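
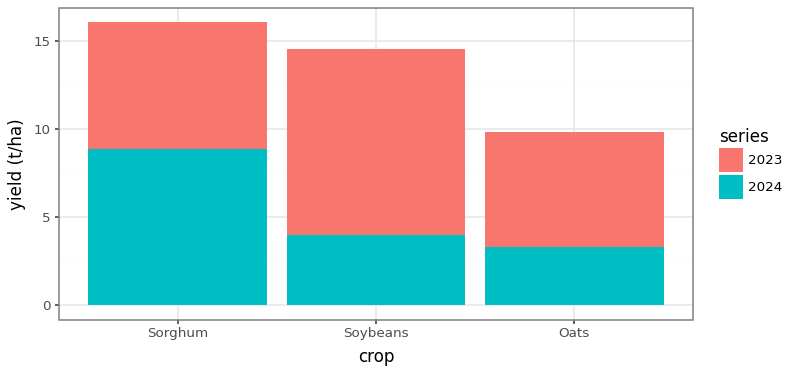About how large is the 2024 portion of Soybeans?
≈ 4

2024 top ≈ 4, bottom ≈ 0; segment ≈ 4.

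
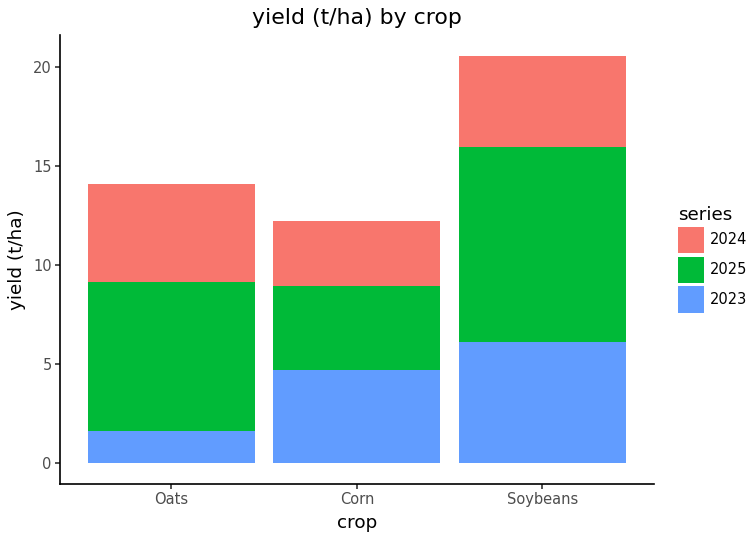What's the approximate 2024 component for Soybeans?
2024 top ≈ 20, bottom ≈ 16; segment ≈ 4.

≈ 4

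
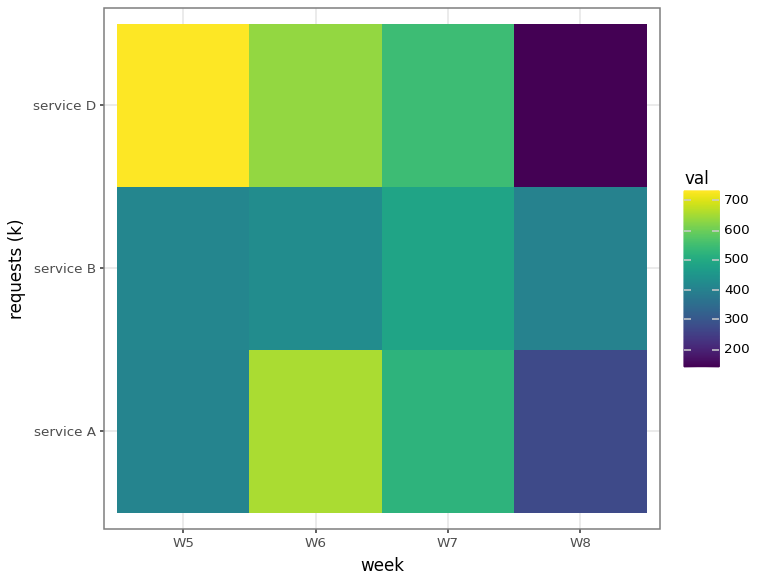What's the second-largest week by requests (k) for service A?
W7

Top 3 for service A: W6 ≈ 650, W7 ≈ 500, W5 ≈ 400.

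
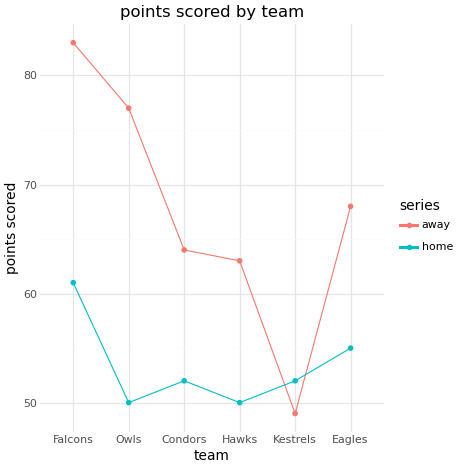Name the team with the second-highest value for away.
Top 3 for away: Falcons ≈ 85, Owls ≈ 75, Eagles ≈ 70.

Owls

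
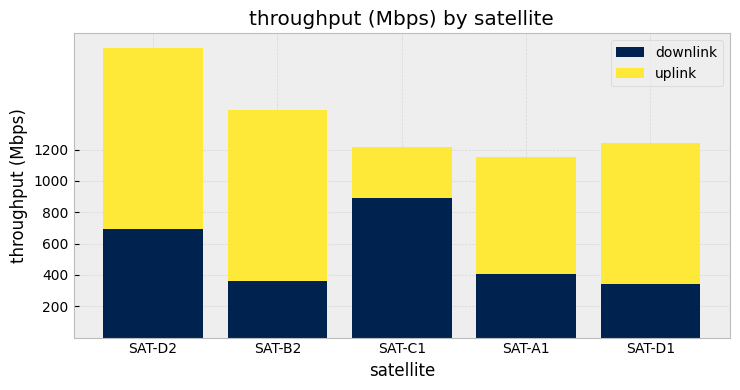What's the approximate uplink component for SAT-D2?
≈ 1200

uplink top ≈ 1800, bottom ≈ 600; segment ≈ 1200.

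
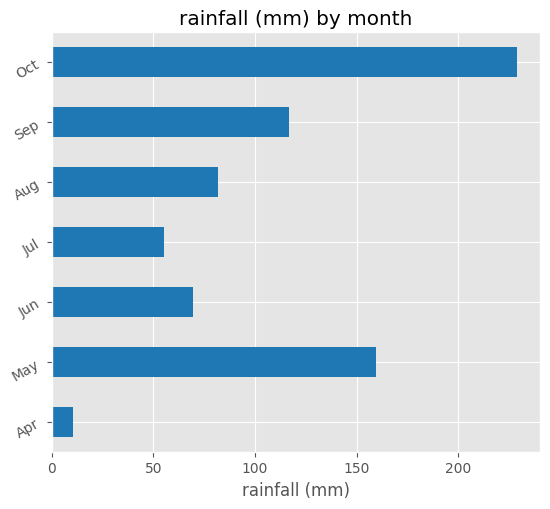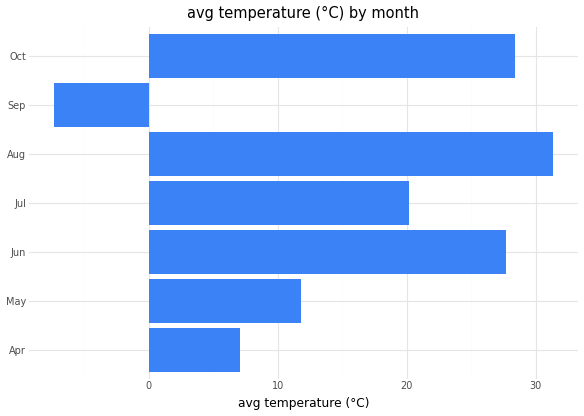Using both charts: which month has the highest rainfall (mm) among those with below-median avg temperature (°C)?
May

Chart 2 median avg temperature (°C) ≈ 20; below-median months: Apr, May, Sep. Among those, May has the highest rainfall (mm) (≈ 150).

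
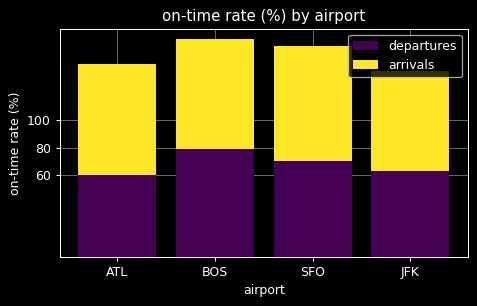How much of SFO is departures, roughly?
departures top ≈ 80, bottom ≈ 0; segment ≈ 80.

≈ 80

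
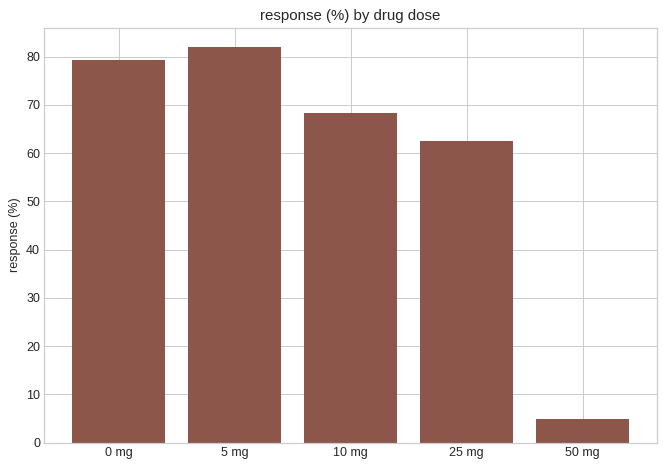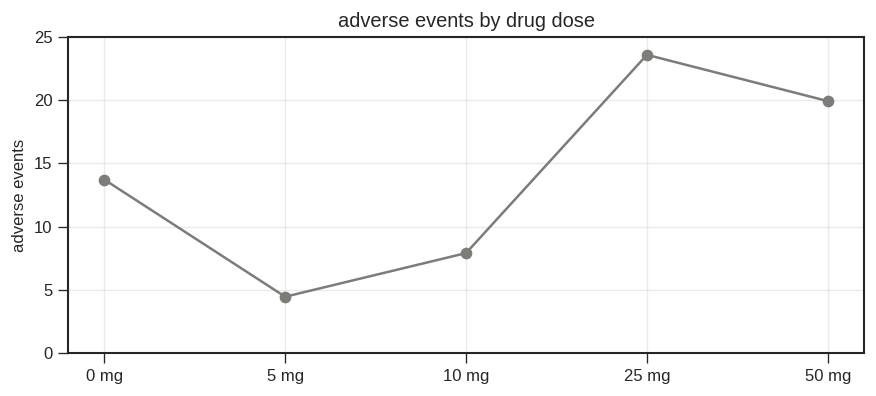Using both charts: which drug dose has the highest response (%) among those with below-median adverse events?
5 mg

Chart 2 median adverse events ≈ 15; below-median drug doses: 5 mg, 10 mg. Among those, 5 mg has the highest response (%) (≈ 80).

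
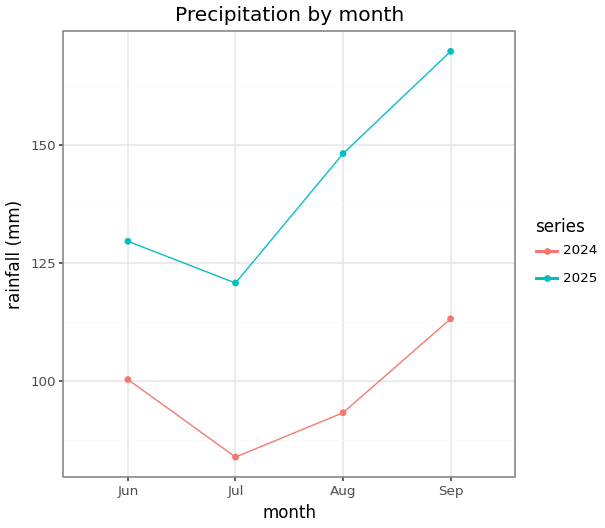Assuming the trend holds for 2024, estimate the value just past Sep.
≈ 125

Last three: 80, 90, 110 → slope ≈ 15/step → next ≈ 125.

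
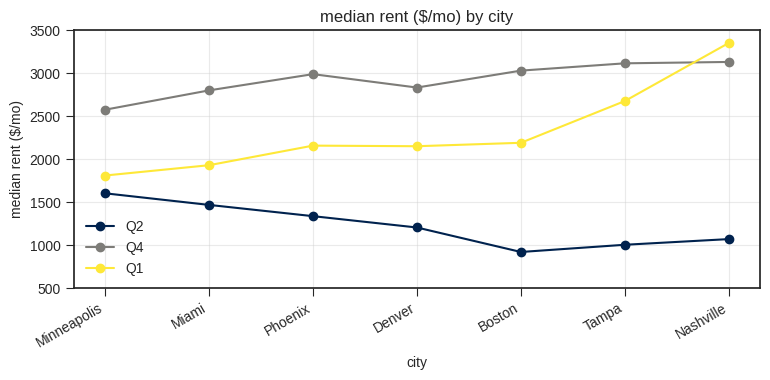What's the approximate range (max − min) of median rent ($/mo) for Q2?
Max Minneapolis ≈ 1500, min Boston ≈ 1000; range ≈ 500.

≈ 500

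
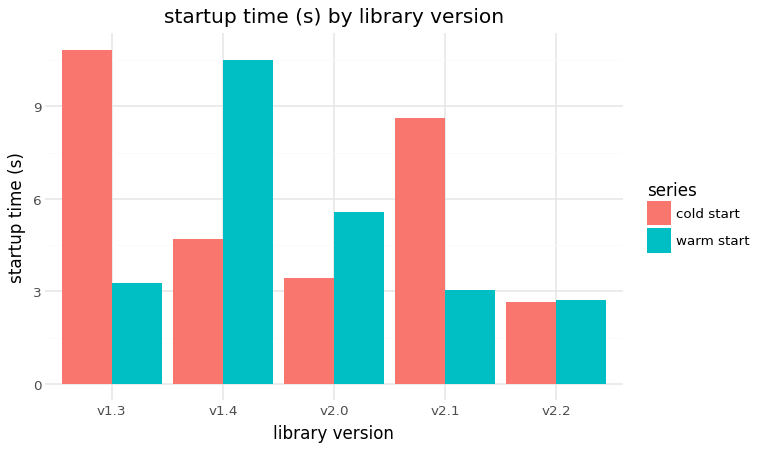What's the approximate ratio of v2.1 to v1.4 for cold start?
≈ 1.8×

v2.1 ≈ 9, v1.4 ≈ 5; 9/5 ≈ 1.8.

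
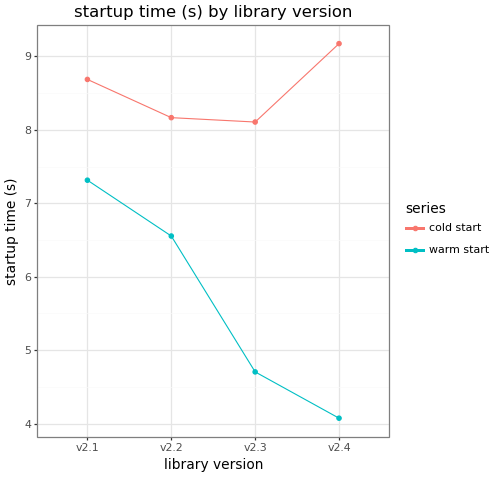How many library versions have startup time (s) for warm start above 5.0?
Above 5.0: v2.1, v2.2.

2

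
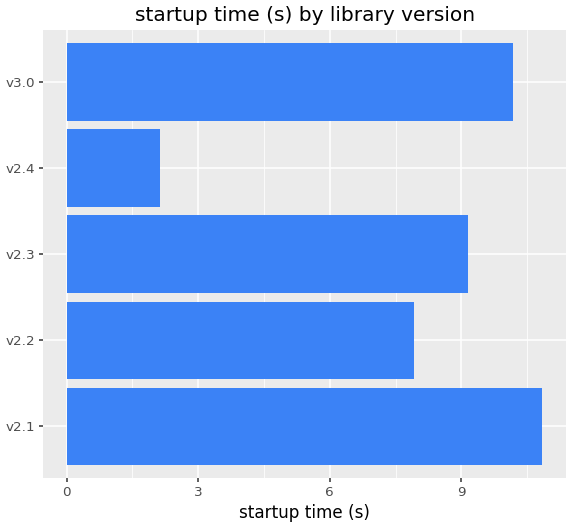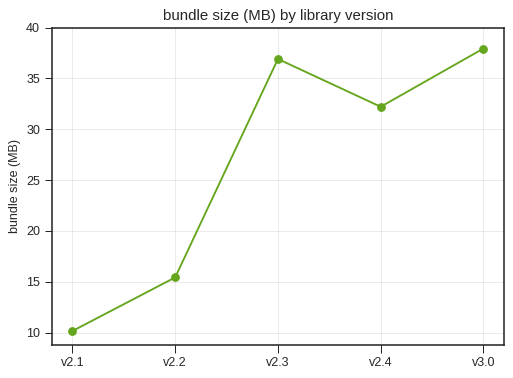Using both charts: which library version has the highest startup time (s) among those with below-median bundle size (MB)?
v2.1

Chart 2 median bundle size (MB) ≈ 30; below-median library versions: v2.1, v2.2. Among those, v2.1 has the highest startup time (s) (≈ 11).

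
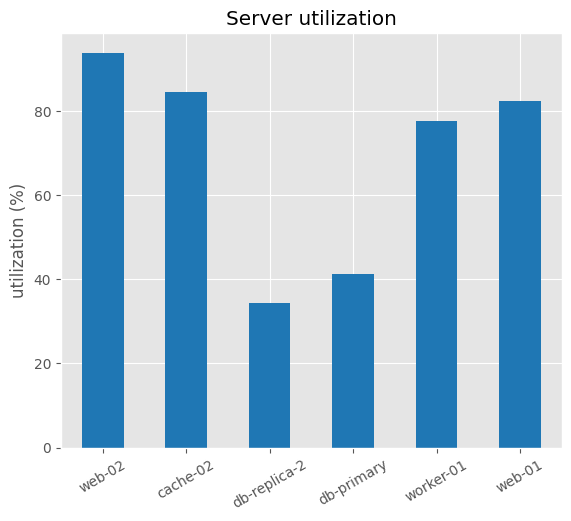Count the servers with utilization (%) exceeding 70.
Above 70: web-02, cache-02, worker-01, web-01.

4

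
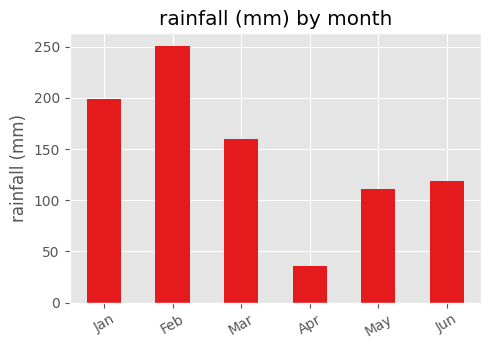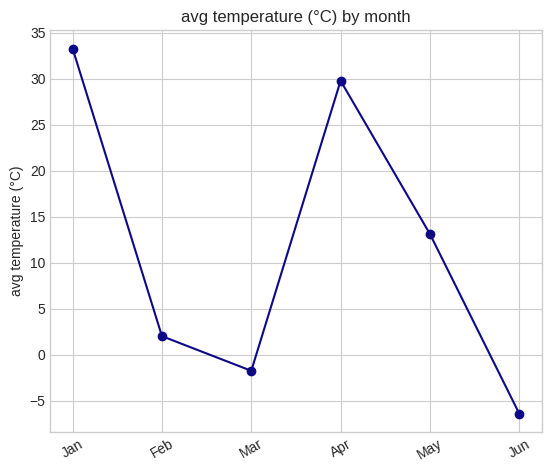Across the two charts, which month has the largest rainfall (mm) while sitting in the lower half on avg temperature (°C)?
Chart 2 median avg temperature (°C) ≈ 10; below-median months: Feb, Mar, Jun. Among those, Feb has the highest rainfall (mm) (≈ 250).

Feb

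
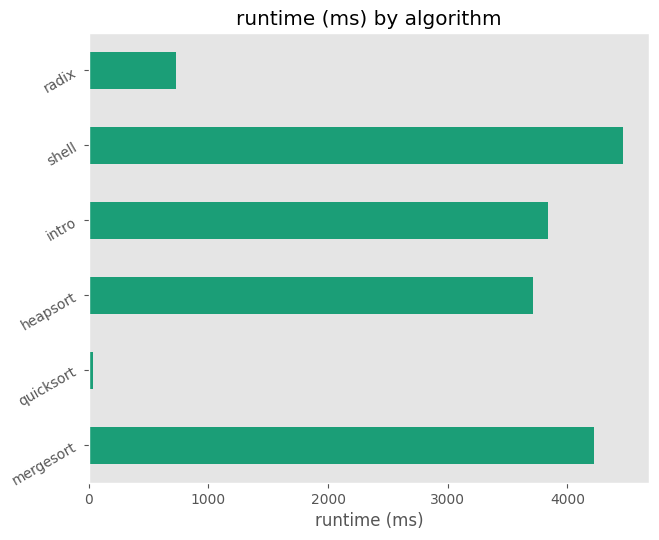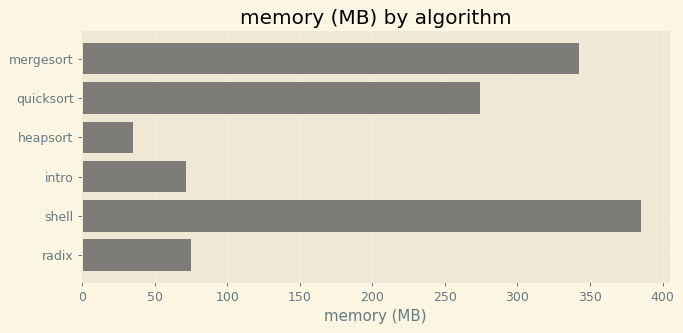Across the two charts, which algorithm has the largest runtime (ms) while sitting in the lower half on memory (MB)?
Chart 2 median memory (MB) ≈ 150; below-median algorithms: heapsort, intro, radix. Among those, intro has the highest runtime (ms) (≈ 4000).

intro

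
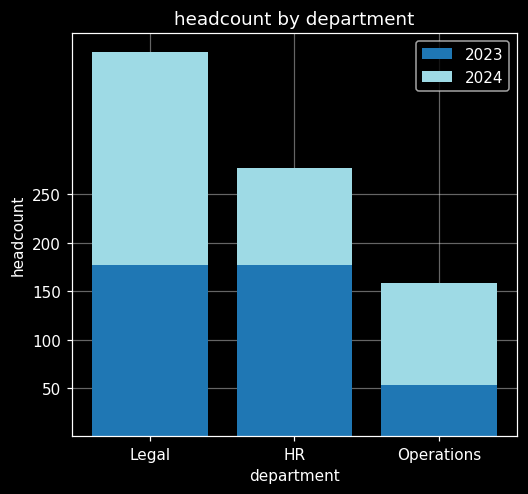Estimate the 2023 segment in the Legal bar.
2023 top ≈ 200, bottom ≈ 0; segment ≈ 200.

≈ 200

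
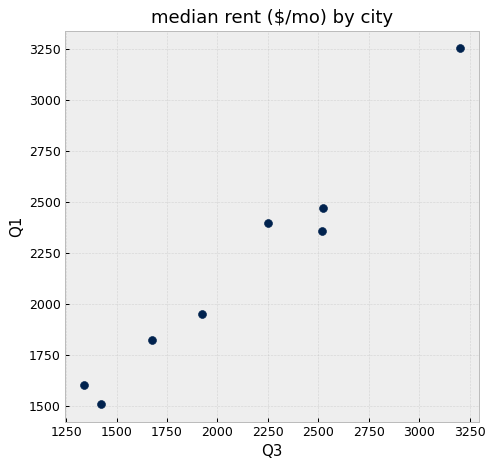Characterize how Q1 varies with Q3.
Points are positively correlated; strong (|r| ≈ 1.0).

positive, strong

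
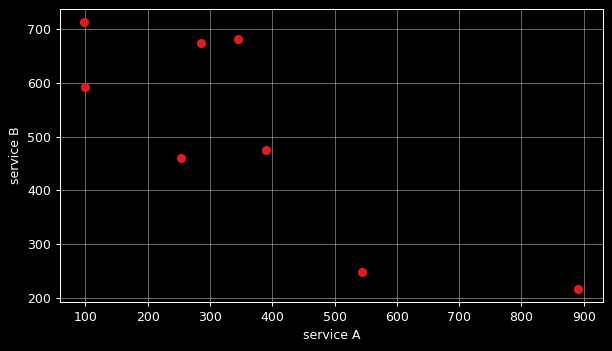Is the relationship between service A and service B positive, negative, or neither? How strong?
Points are negatively correlated; strong (|r| ≈ 0.8).

negative, strong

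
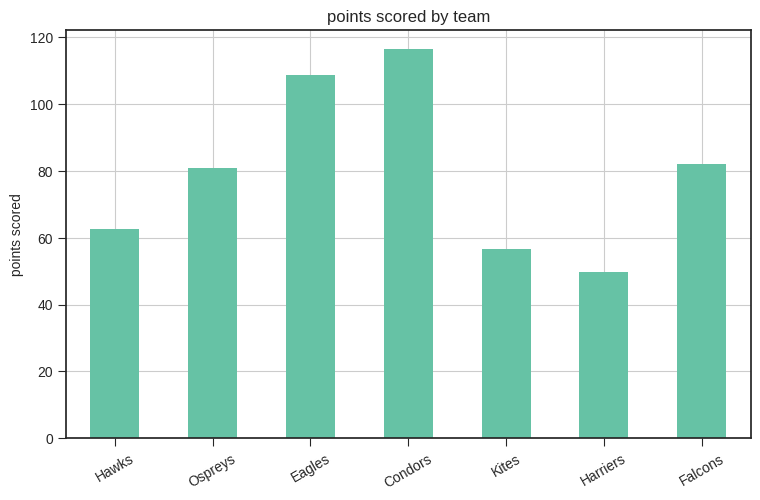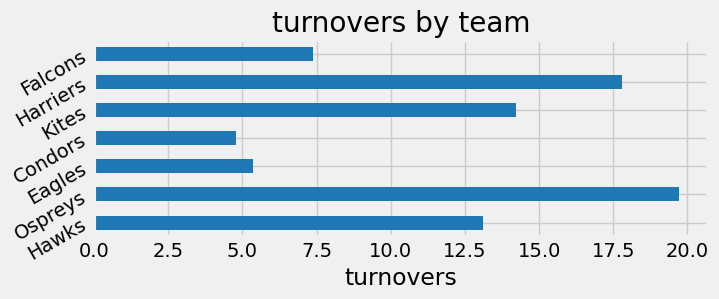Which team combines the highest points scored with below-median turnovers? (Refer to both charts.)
Chart 2 median turnovers ≈ 14; below-median teams: Eagles, Condors, Falcons. Among those, Condors has the highest points scored (≈ 120).

Condors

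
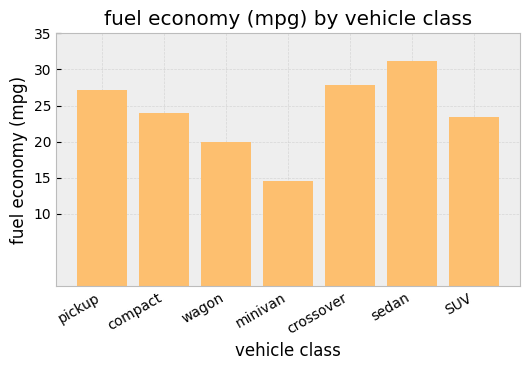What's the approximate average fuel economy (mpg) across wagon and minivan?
(20 + 15) / 2 ≈ 18.

≈ 18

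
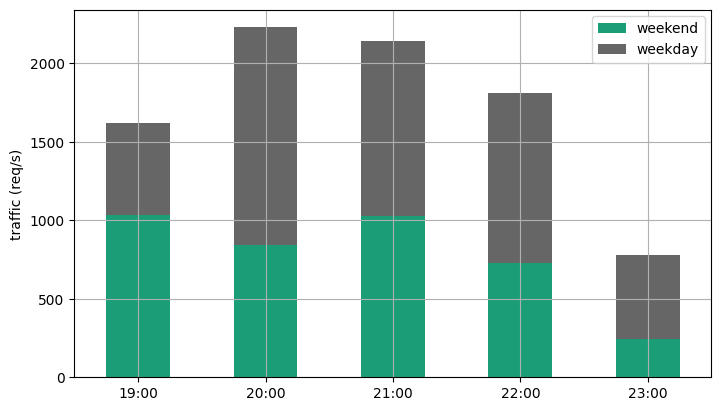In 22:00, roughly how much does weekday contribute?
≈ 1000

weekday top ≈ 1800, bottom ≈ 800; segment ≈ 1000.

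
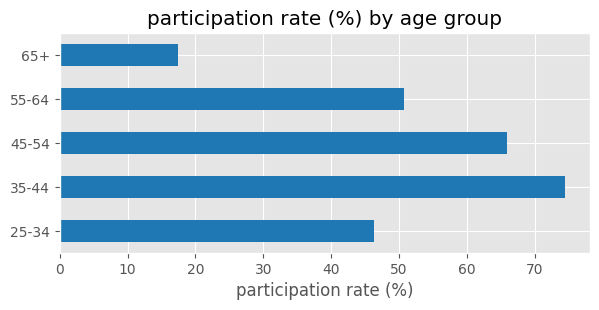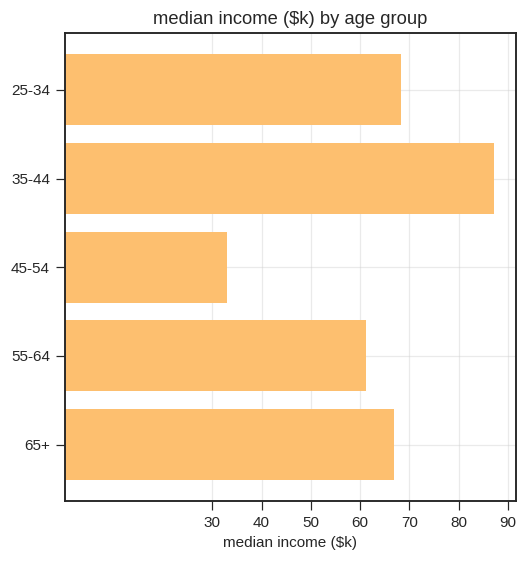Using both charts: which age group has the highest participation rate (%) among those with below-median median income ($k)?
45-54

Chart 2 median median income ($k) ≈ 70; below-median age groups: 45-54, 55-64. Among those, 45-54 has the highest participation rate (%) (≈ 70).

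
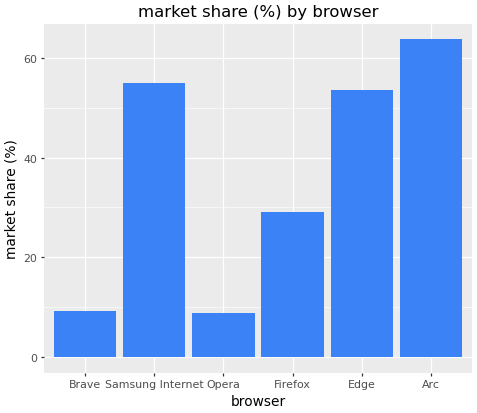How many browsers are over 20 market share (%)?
Above 20: Samsung Internet, Firefox, Edge, Arc.

4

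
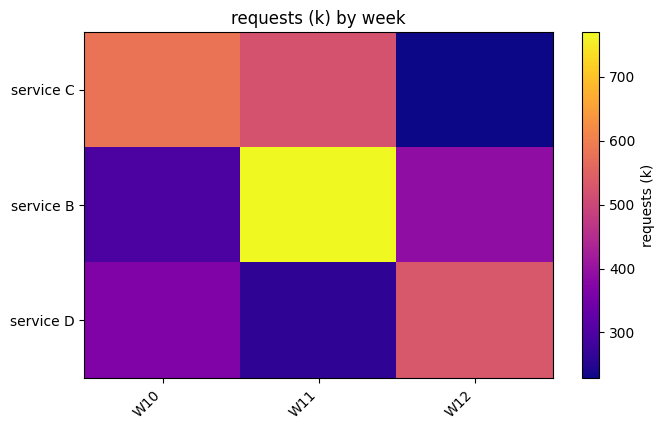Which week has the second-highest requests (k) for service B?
Top 3 for service B: W11 ≈ 750, W12 ≈ 400, W10 ≈ 300.

W12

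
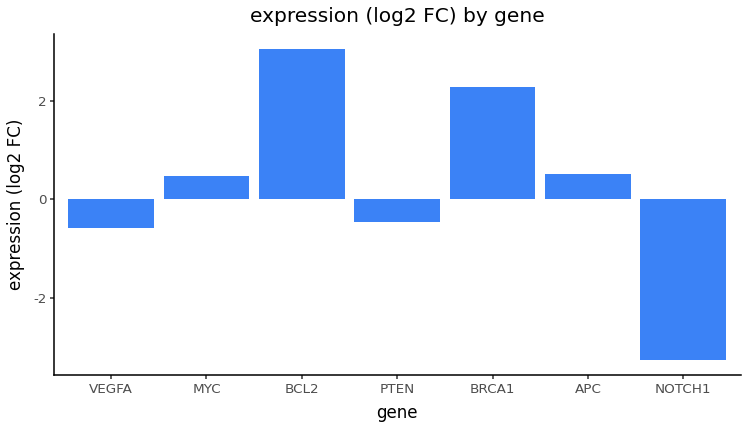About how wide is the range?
≈ 6

Max BCL2 ≈ 3, min NOTCH1 ≈ -3; range ≈ 6.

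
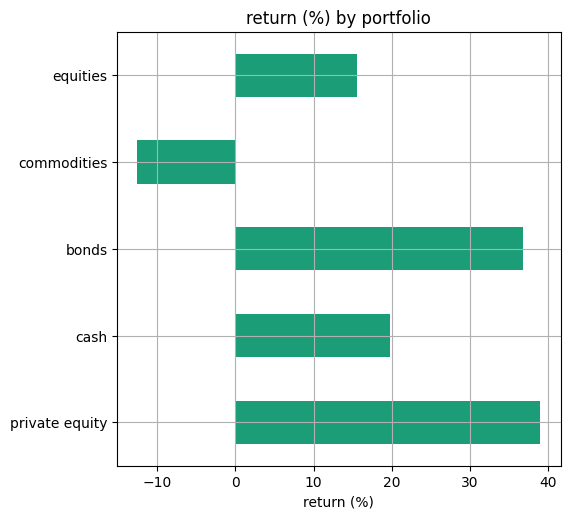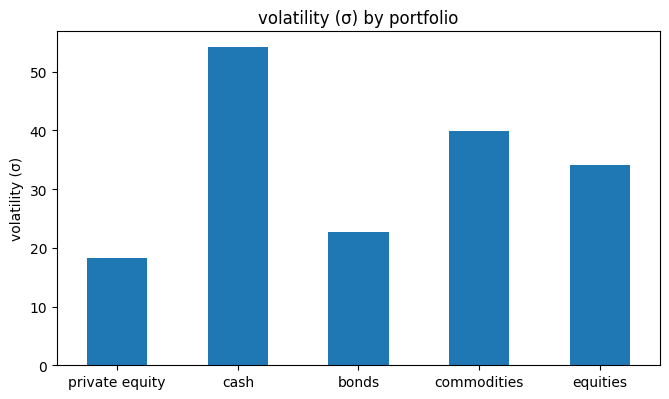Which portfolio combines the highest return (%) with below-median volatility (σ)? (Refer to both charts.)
Chart 2 median volatility (σ) ≈ 35; below-median portfolios: private equity, bonds. Among those, private equity has the highest return (%) (≈ 40).

private equity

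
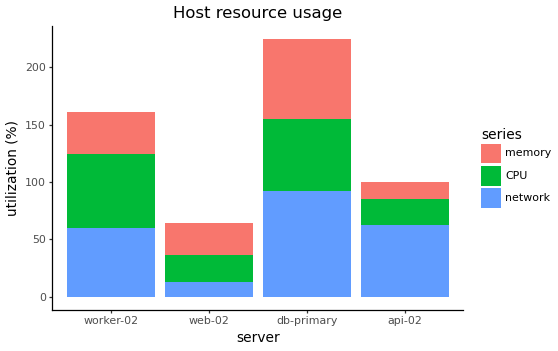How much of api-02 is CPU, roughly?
CPU top ≈ 80, bottom ≈ 60; segment ≈ 20.

≈ 20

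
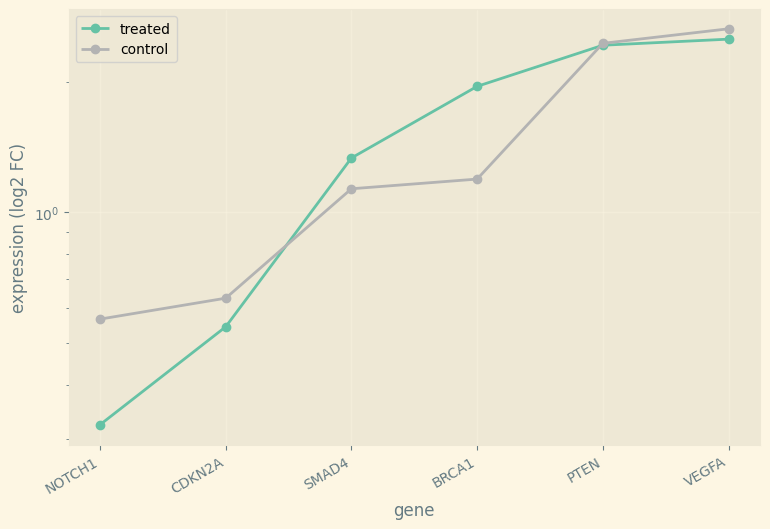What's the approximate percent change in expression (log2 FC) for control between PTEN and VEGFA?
PTEN ≈ 2.4, VEGFA ≈ 2.6; (2.6 − 2.4) / 2.4 ≈ +8.3%.

≈ +8.3%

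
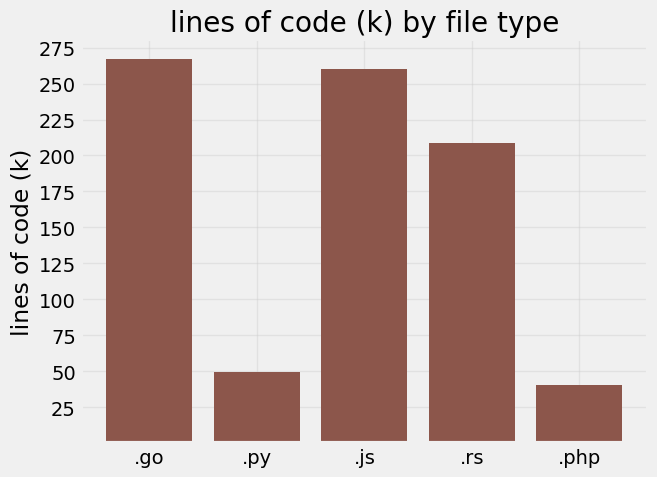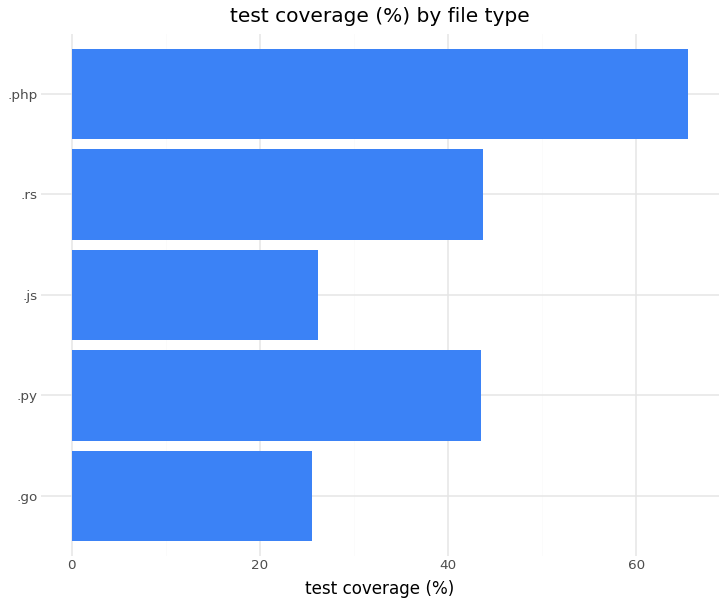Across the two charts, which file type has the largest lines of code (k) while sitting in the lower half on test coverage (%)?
Chart 2 median test coverage (%) ≈ 40; below-median file types: .go, .js. Among those, .go has the highest lines of code (k) (≈ 275).

.go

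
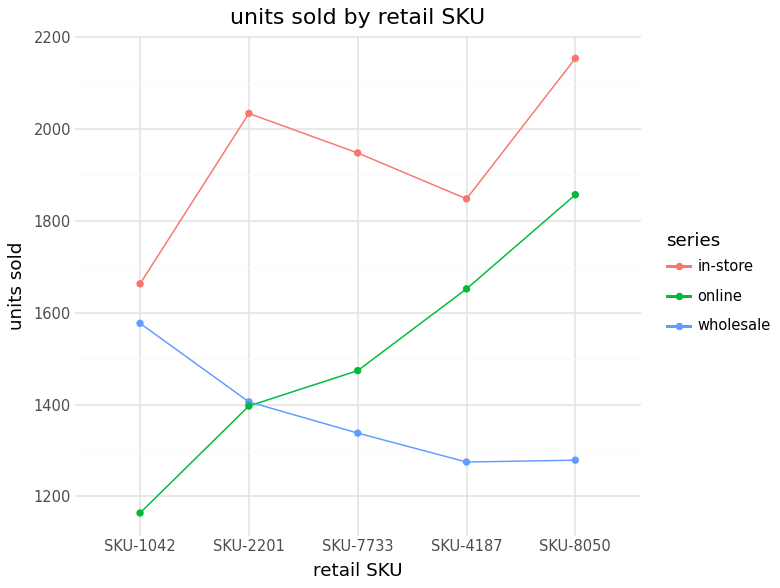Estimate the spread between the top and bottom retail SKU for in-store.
≈ 500

Max SKU-8050 ≈ 2200, min SKU-1042 ≈ 1700; range ≈ 500.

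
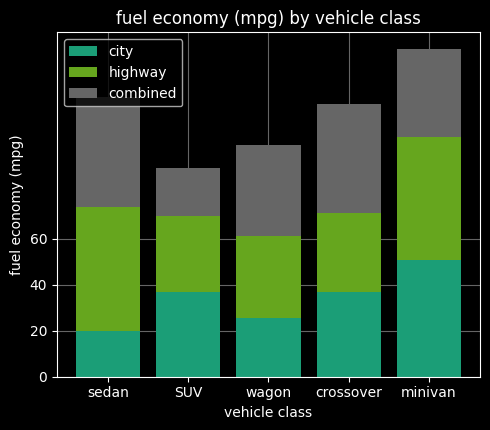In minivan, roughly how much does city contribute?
≈ 60

city top ≈ 60, bottom ≈ 0; segment ≈ 60.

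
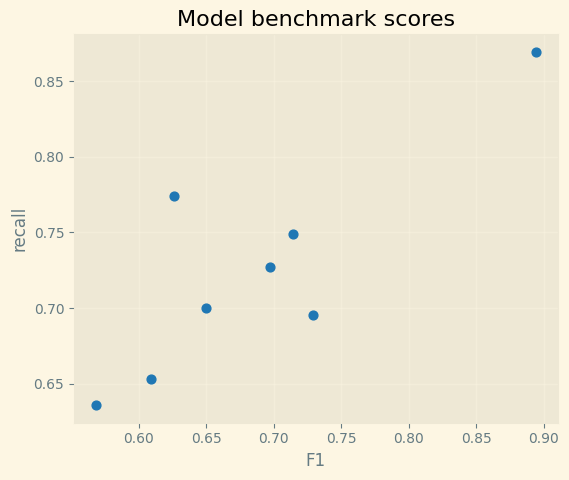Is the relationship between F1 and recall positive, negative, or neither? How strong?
Points are positively correlated; strong (|r| ≈ 0.8).

positive, strong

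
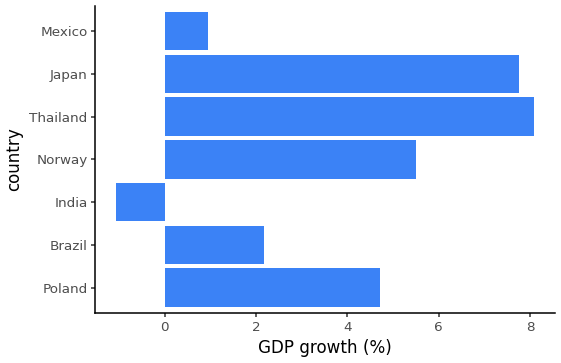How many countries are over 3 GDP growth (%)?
Above 3: Poland, Norway, Thailand, Japan.

4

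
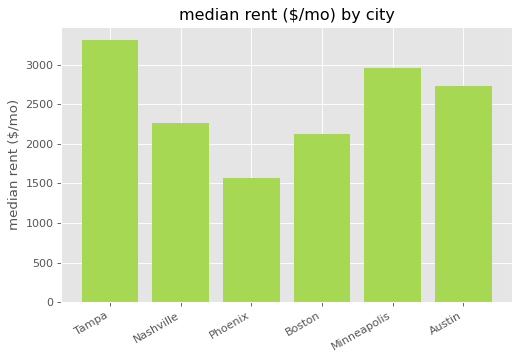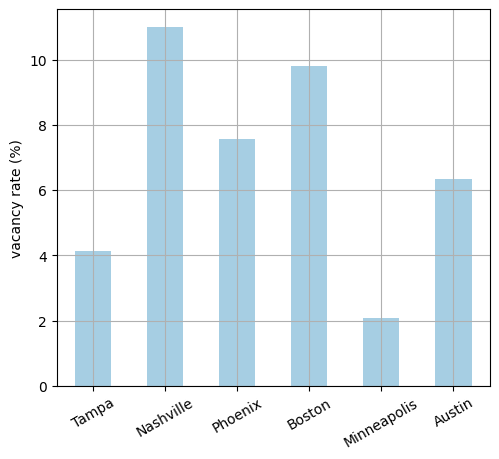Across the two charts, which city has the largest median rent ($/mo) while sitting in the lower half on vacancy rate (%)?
Chart 2 median vacancy rate (%) ≈ 6; below-median cities: Tampa, Minneapolis, Austin. Among those, Tampa has the highest median rent ($/mo) (≈ 3500).

Tampa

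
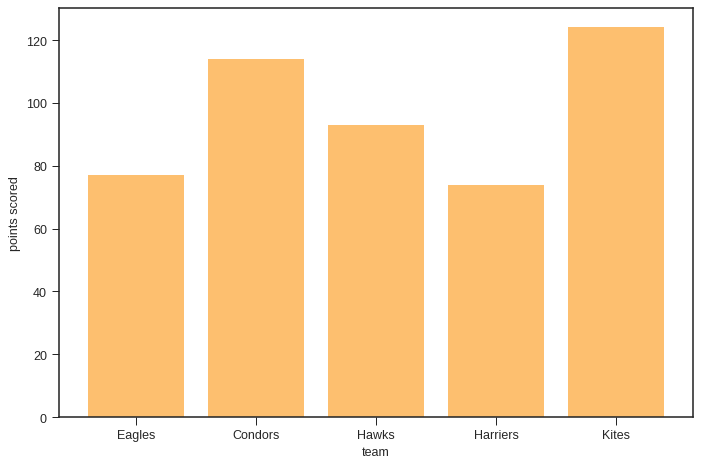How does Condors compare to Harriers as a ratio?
Condors ≈ 120, Harriers ≈ 80; 120/80 ≈ 1.5.

≈ 1.5×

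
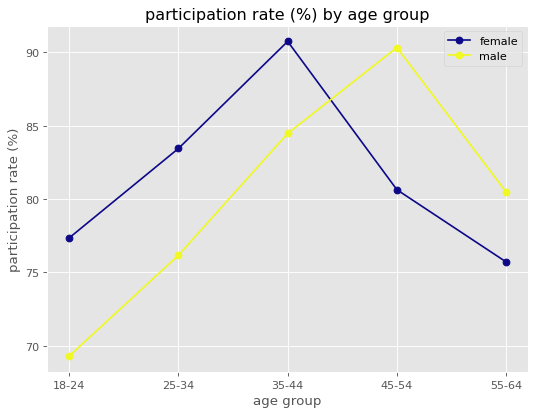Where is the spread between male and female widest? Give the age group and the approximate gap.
45-54, ≈ 10 %

45-54: male ≈ 90, female ≈ 80 → gap ≈ 10. Next-largest (18-24) is only ≈ 8.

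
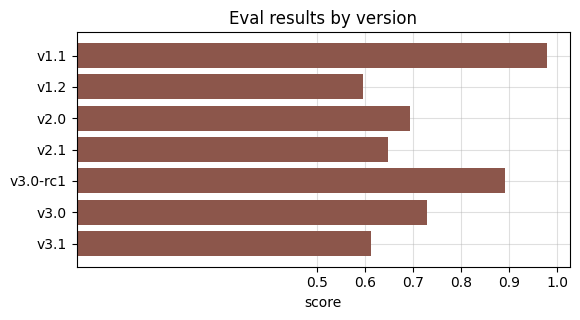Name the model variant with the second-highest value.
v3.0-rc1

Top 3: v1.1 ≈ 1.0, v3.0-rc1 ≈ 0.9, v3.0 ≈ 0.7.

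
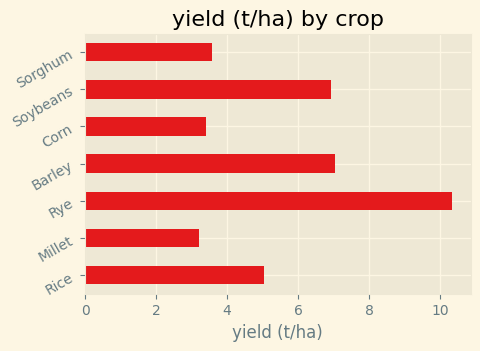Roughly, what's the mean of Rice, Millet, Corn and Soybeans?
(5 + 3 + 3 + 7) / 4 ≈ 4.

≈ 4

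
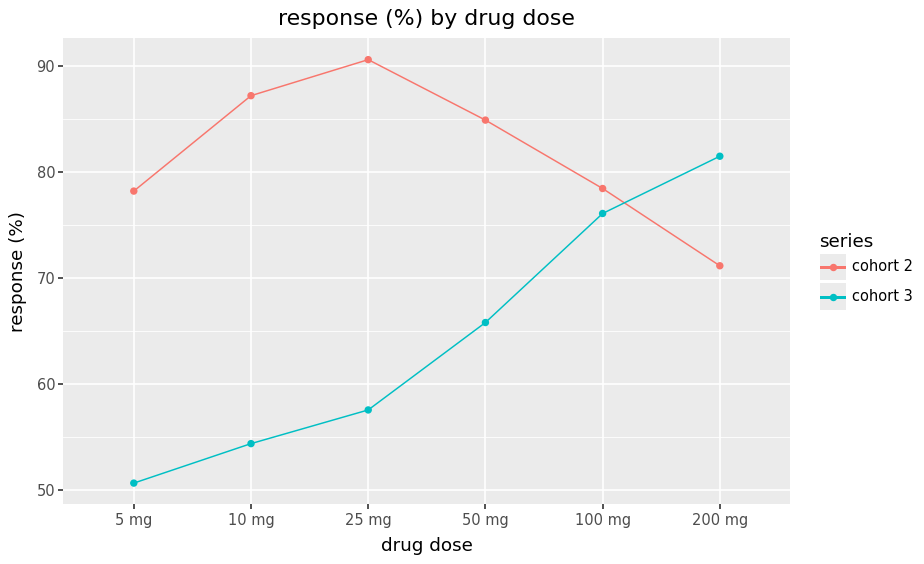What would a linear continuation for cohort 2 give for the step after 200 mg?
≈ 62.5

Last three: 85, 80, 70 → slope ≈ -7.5/step → next ≈ 62.5.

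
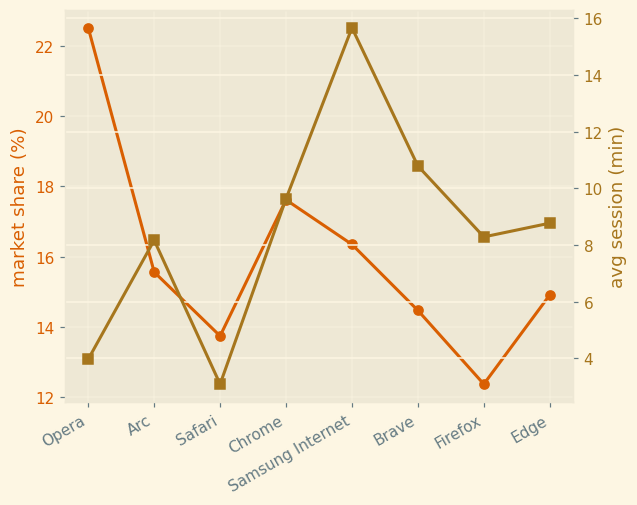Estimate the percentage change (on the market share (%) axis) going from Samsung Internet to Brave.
≈ -12.5%

Samsung Internet ≈ 16, Brave ≈ 14; (14 − 16) / 16 ≈ -12.5%.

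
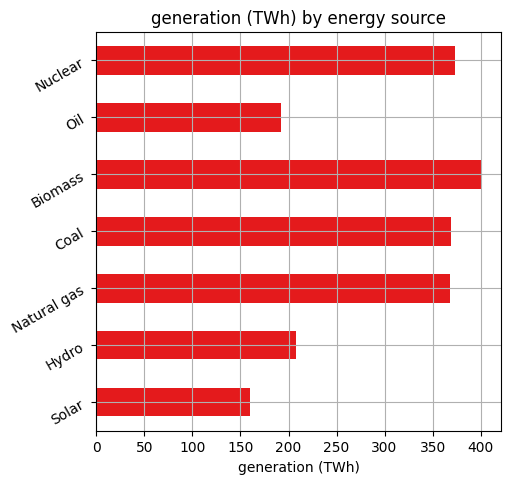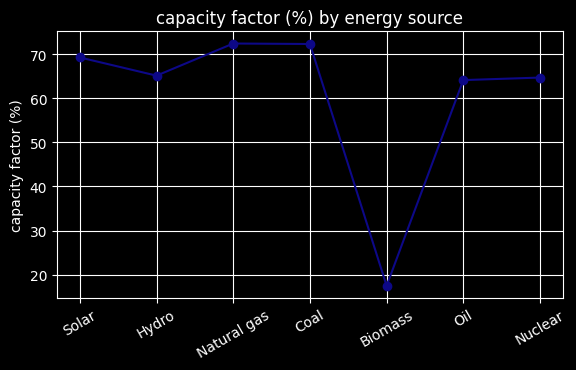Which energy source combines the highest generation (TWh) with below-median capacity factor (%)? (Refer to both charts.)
Chart 2 median capacity factor (%) ≈ 70; below-median energy sources: Biomass, Oil, Nuclear. Among those, Biomass has the highest generation (TWh) (≈ 400).

Biomass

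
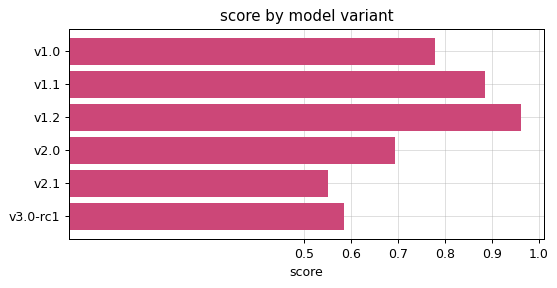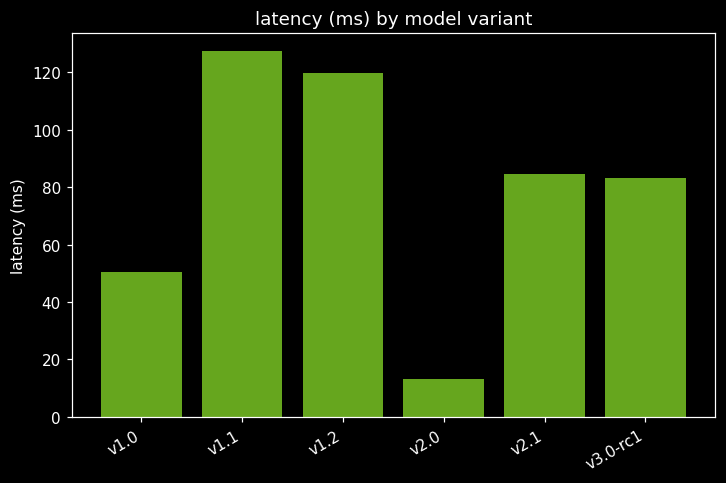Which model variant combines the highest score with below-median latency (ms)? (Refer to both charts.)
v1.0

Chart 2 median latency (ms) ≈ 80; below-median model variants: v1.0, v2.0, v3.0-rc1. Among those, v1.0 has the highest score (≈ 0.8).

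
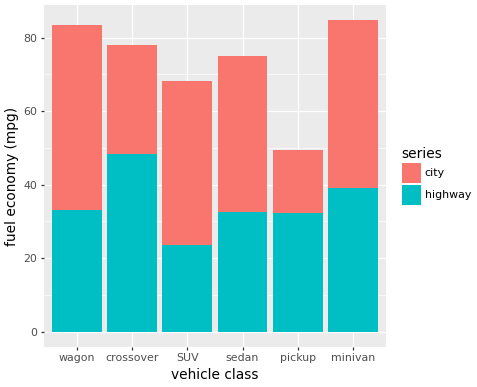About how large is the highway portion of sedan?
highway top ≈ 30, bottom ≈ 0; segment ≈ 30.

≈ 30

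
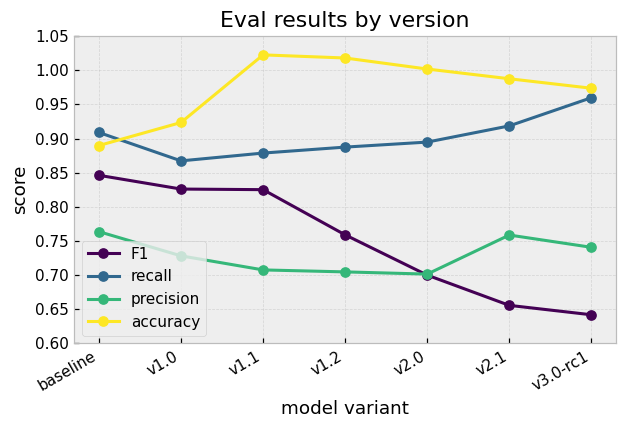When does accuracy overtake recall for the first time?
baseline: accuracy ≈ 0.90 vs recall ≈ 0.90 (not yet); v1.0: accuracy ≈ 0.90 vs recall ≈ 0.85 (first crossover).

v1.0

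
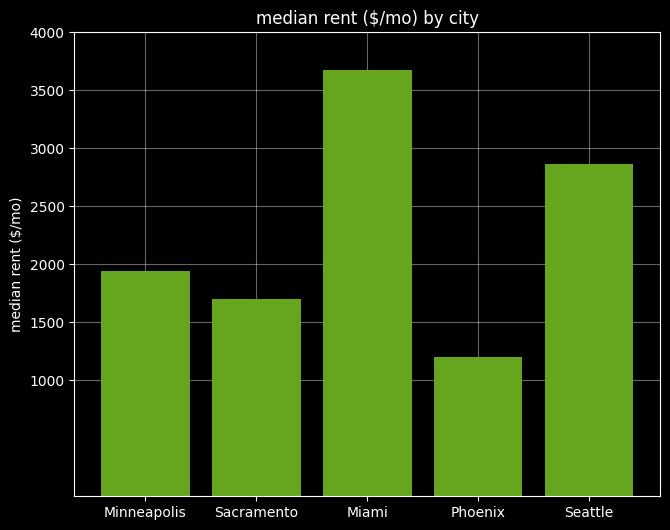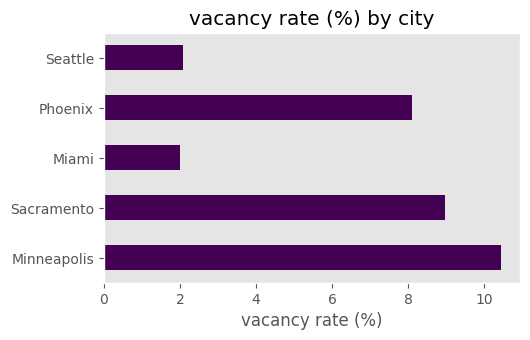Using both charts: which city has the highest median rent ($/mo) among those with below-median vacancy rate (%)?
Miami

Chart 2 median vacancy rate (%) ≈ 8; below-median cities: Miami, Seattle. Among those, Miami has the highest median rent ($/mo) (≈ 3500).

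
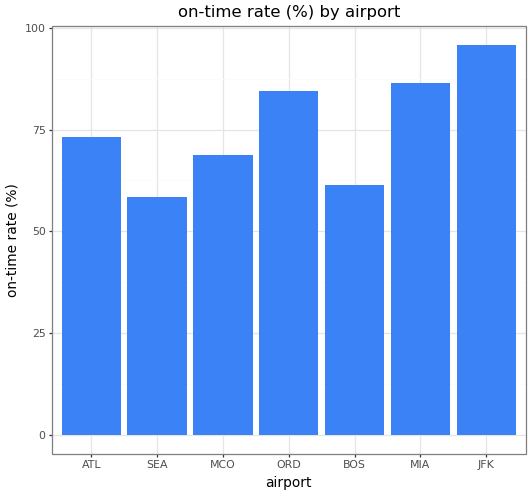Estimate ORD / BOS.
ORD ≈ 80, BOS ≈ 60; 80/60 ≈ 1.33.

≈ 1.33×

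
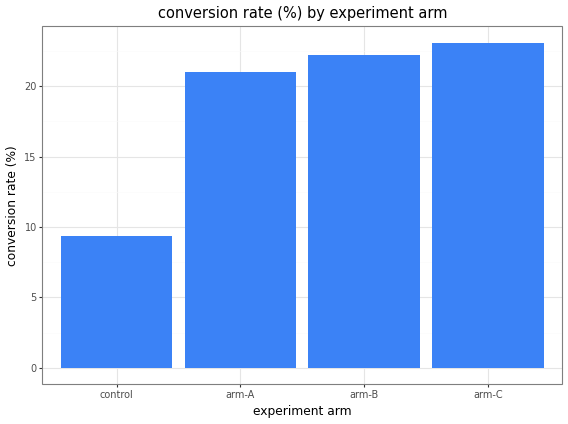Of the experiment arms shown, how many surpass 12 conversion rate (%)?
Above 12: arm-A, arm-B, arm-C.

3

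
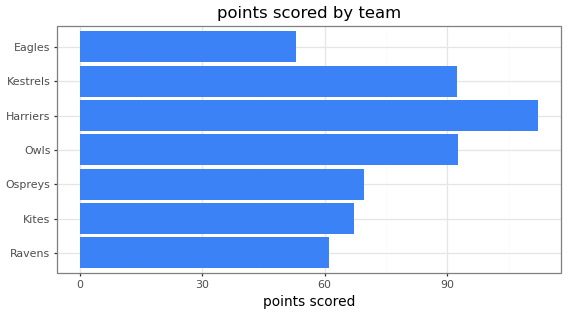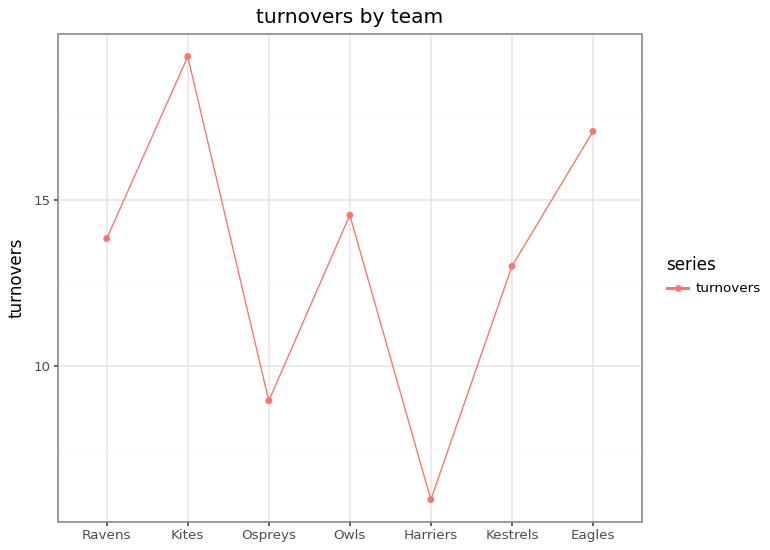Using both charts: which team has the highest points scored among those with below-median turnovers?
Harriers

Chart 2 median turnovers ≈ 14; below-median teams: Ospreys, Harriers, Kestrels. Among those, Harriers has the highest points scored (≈ 120).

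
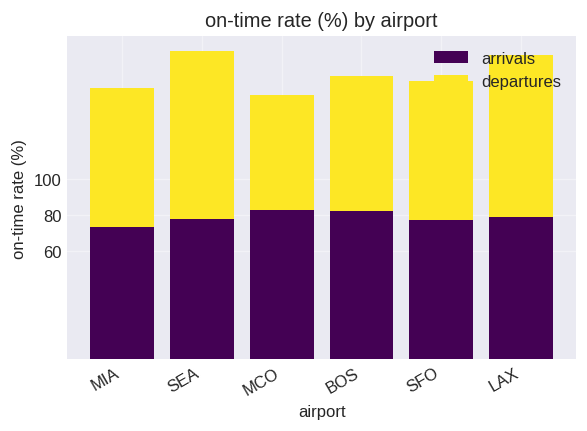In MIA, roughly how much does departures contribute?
departures top ≈ 160, bottom ≈ 80; segment ≈ 80.

≈ 80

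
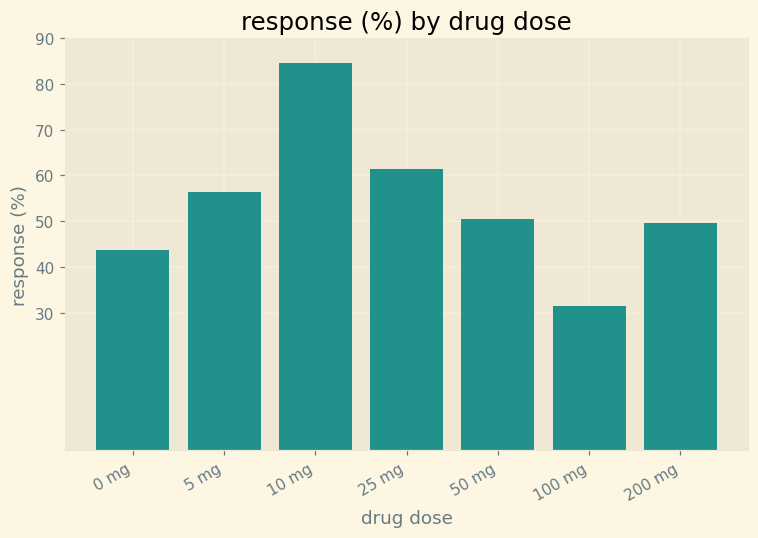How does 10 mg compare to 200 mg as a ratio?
≈ 1.6×

10 mg ≈ 80, 200 mg ≈ 50; 80/50 ≈ 1.6.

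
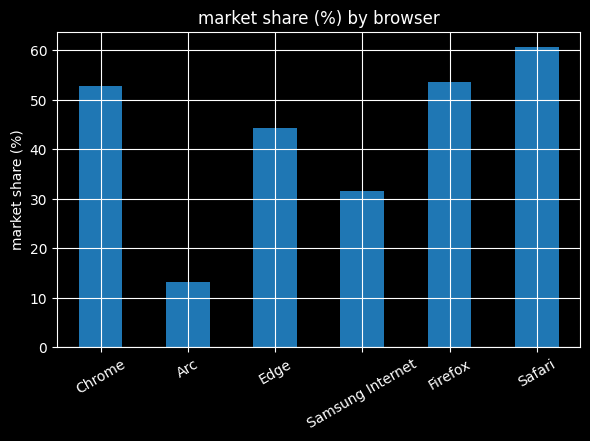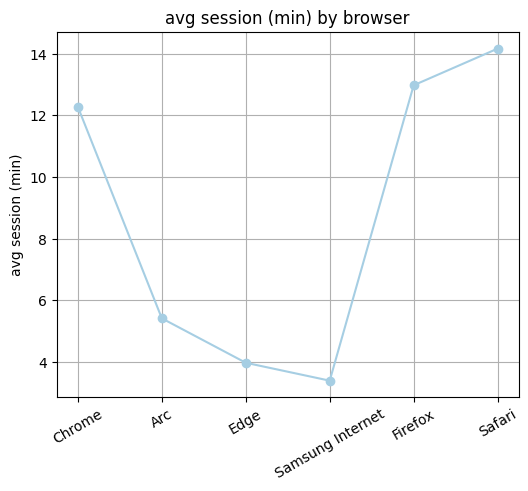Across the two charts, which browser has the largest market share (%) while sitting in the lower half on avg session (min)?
Chart 2 median avg session (min) ≈ 8; below-median browsers: Arc, Edge, Samsung Internet. Among those, Edge has the highest market share (%) (≈ 40).

Edge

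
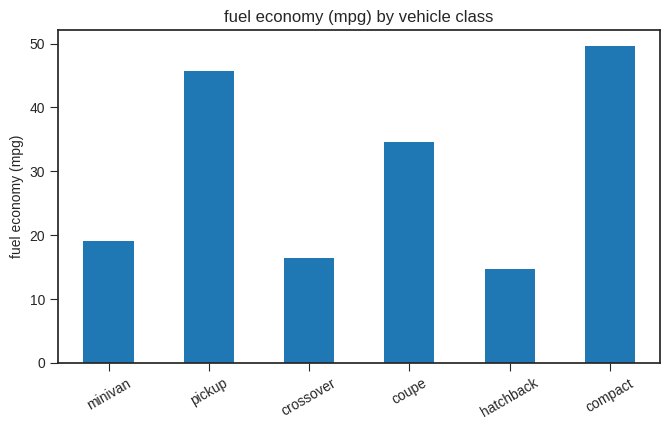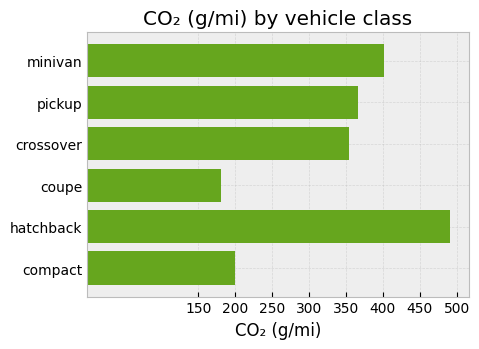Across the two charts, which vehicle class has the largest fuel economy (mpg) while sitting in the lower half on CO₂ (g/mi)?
Chart 2 median CO₂ (g/mi) ≈ 350; below-median vehicle classes: crossover, coupe, compact. Among those, compact has the highest fuel economy (mpg) (≈ 50).

compact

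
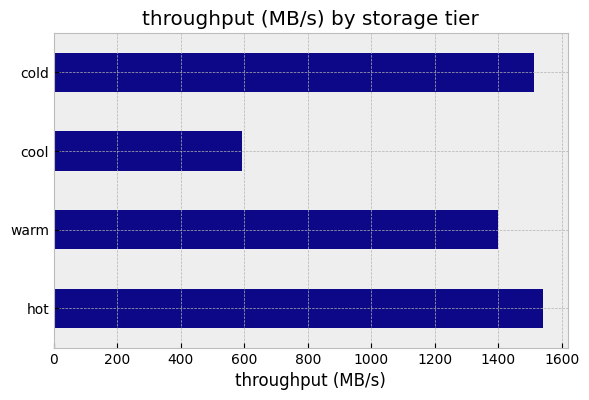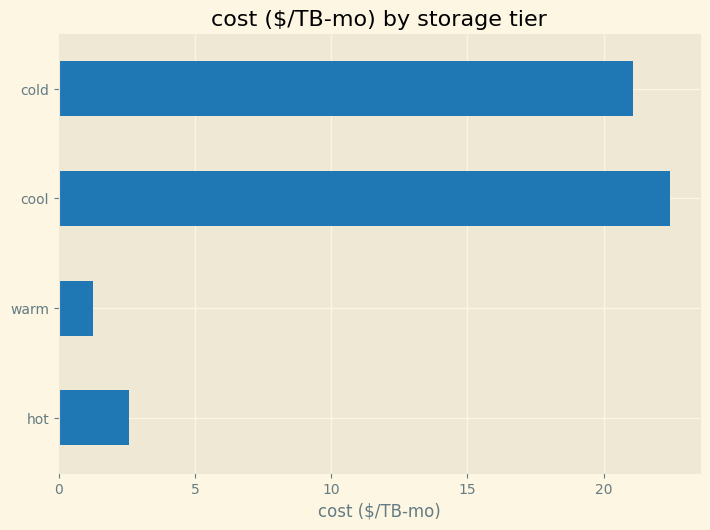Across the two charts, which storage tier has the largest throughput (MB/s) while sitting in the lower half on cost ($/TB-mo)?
hot

Chart 2 median cost ($/TB-mo) ≈ 10; below-median storage tiers: hot, warm. Among those, hot has the highest throughput (MB/s) (≈ 1600).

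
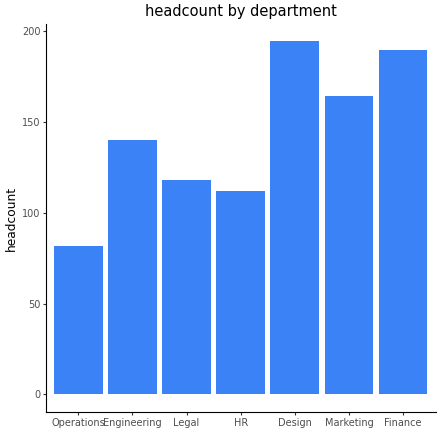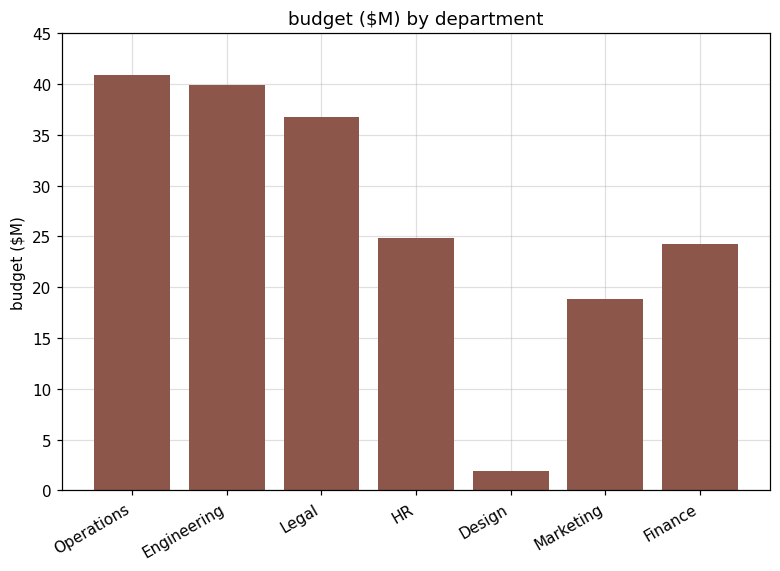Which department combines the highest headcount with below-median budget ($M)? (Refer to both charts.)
Design

Chart 2 median budget ($M) ≈ 25; below-median departments: Design, Marketing, Finance. Among those, Design has the highest headcount (≈ 200).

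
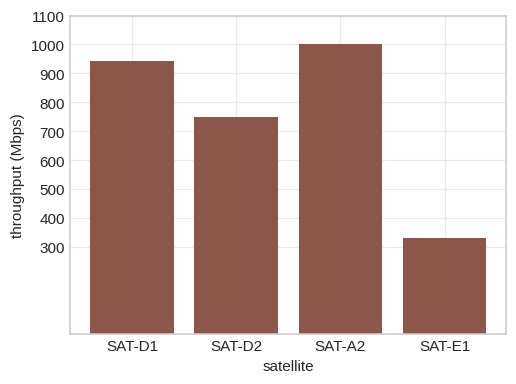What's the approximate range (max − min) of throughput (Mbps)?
≈ 700

Max SAT-A2 ≈ 1000, min SAT-E1 ≈ 300; range ≈ 700.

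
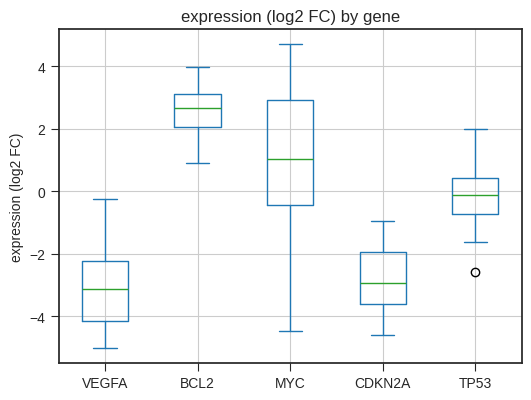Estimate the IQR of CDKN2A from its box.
Q3 ≈ -2.0, Q1 ≈ -3.5; IQR ≈ 1.5.

≈ 1.5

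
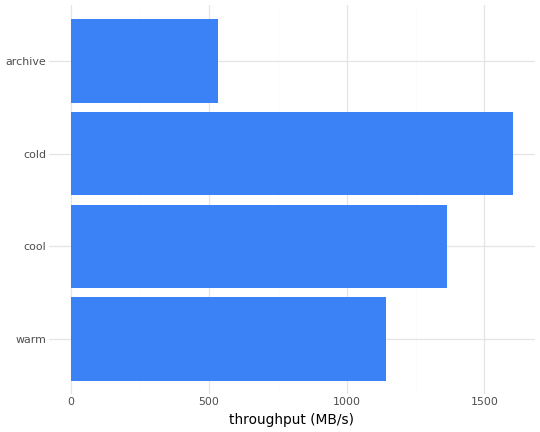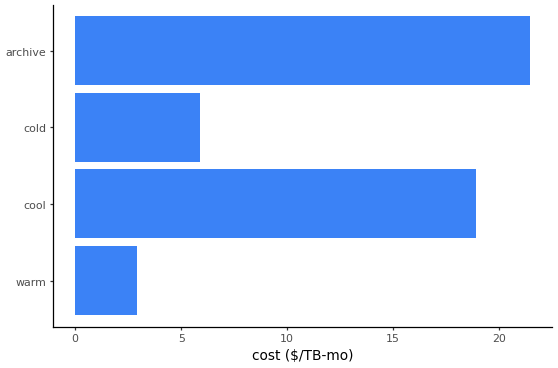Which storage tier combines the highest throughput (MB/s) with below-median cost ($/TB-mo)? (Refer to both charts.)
cold

Chart 2 median cost ($/TB-mo) ≈ 12; below-median storage tiers: warm, cold. Among those, cold has the highest throughput (MB/s) (≈ 1600).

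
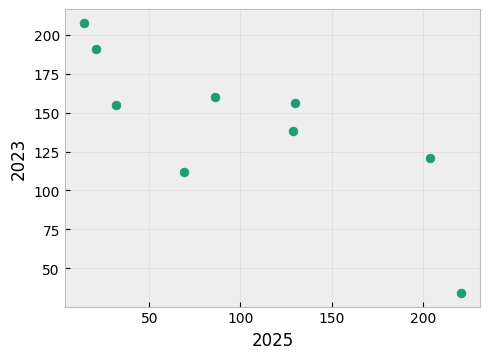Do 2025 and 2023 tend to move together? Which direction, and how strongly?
negative, strong

Points are negatively correlated; strong (|r| ≈ 0.8).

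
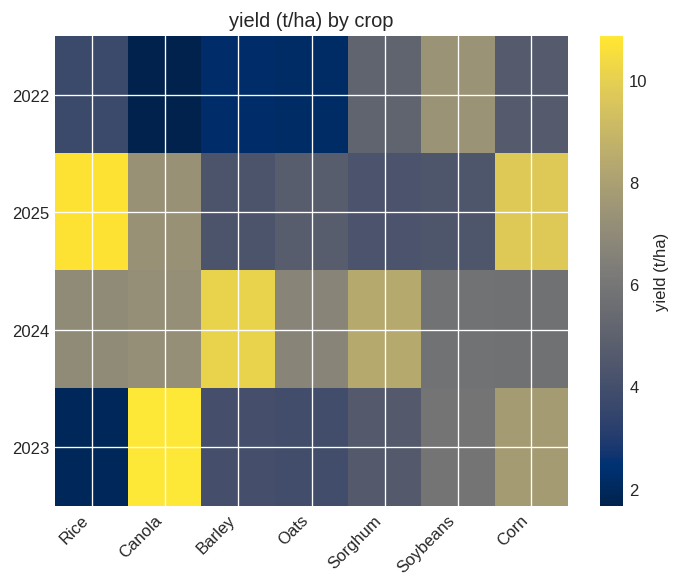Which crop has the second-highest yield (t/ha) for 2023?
Corn

Top 3 for 2023: Canola ≈ 11, Corn ≈ 8, Soybeans ≈ 6.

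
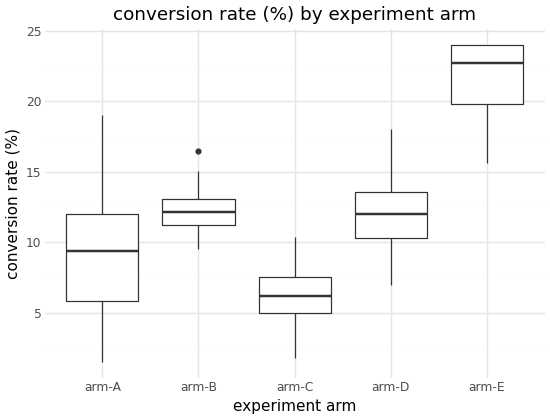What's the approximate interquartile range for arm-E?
Q3 ≈ 24, Q1 ≈ 20; IQR ≈ 4.

≈ 4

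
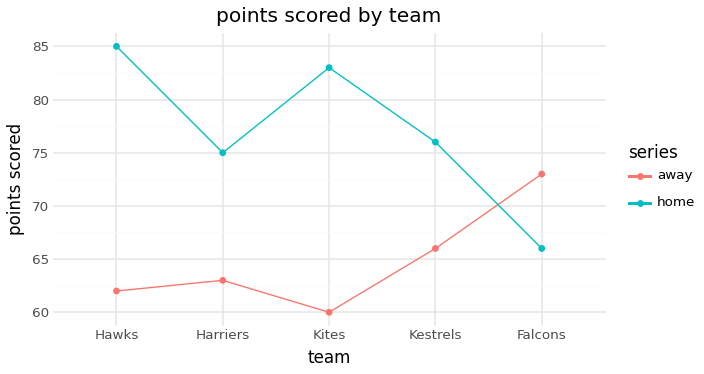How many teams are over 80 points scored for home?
Above 80: Hawks, Kites.

2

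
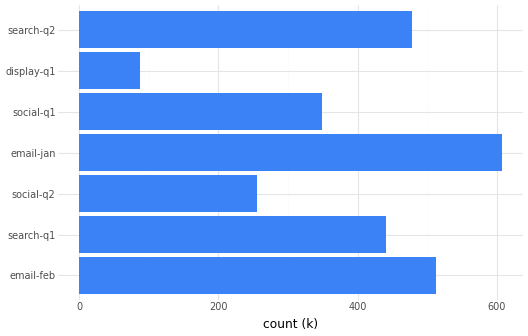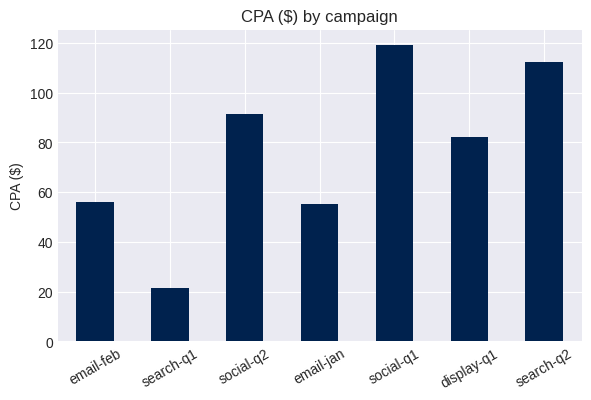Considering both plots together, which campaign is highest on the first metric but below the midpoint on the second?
Chart 2 median CPA ($) ≈ 80; below-median campaigns: email-feb, search-q1, email-jan. Among those, email-jan has the highest count (k) (≈ 600).

email-jan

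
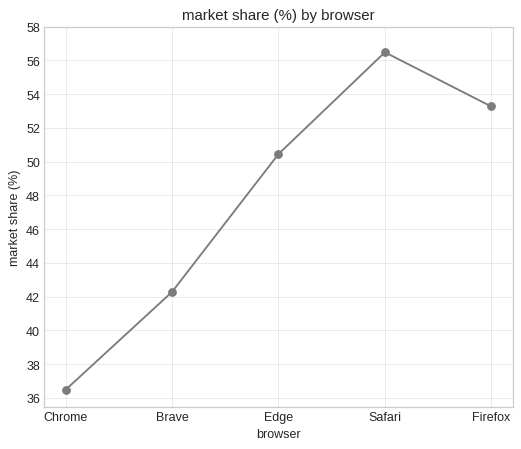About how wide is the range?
≈ 20

Max Safari ≈ 56, min Chrome ≈ 36; range ≈ 20.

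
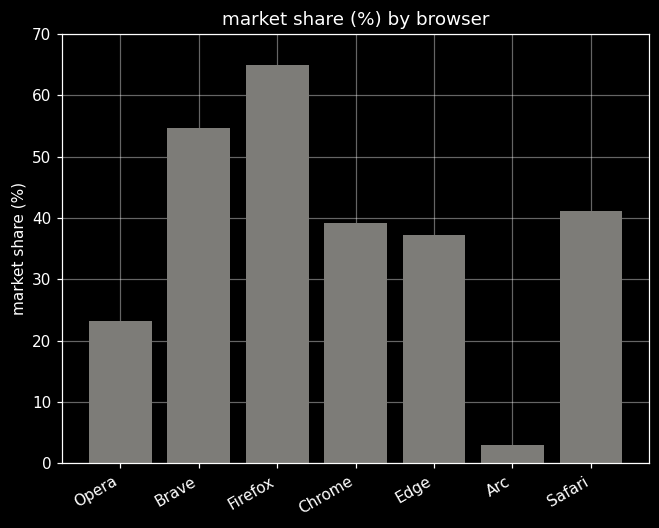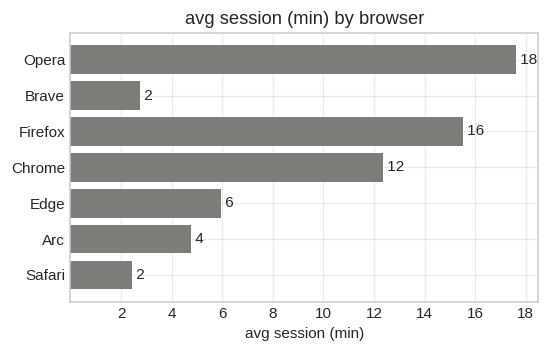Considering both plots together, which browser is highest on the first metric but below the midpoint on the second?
Chart 2 median avg session (min) ≈ 6; below-median browsers: Brave, Arc, Safari. Among those, Brave has the highest market share (%) (≈ 50).

Brave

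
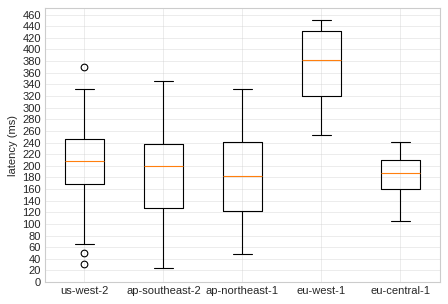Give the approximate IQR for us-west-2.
Q3 ≈ 240, Q1 ≈ 160; IQR ≈ 80.

≈ 80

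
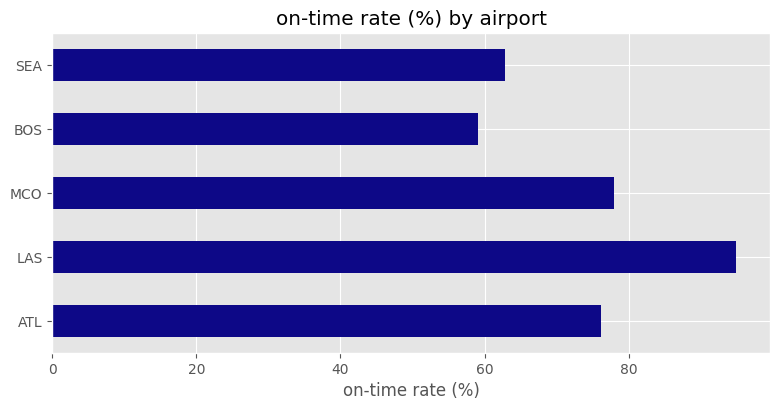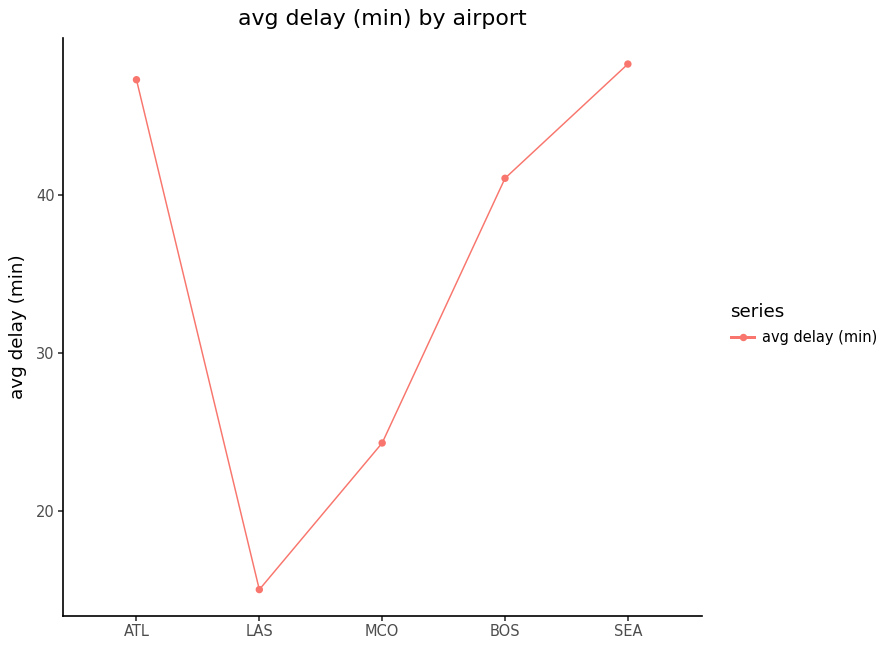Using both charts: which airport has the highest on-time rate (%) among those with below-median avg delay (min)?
Chart 2 median avg delay (min) ≈ 40; below-median airports: LAS, MCO. Among those, LAS has the highest on-time rate (%) (≈ 90).

LAS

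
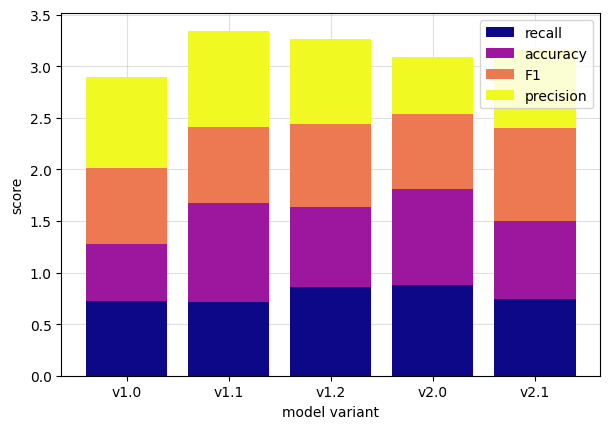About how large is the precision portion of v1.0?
≈ 1.0

precision top ≈ 3.0, bottom ≈ 2.0; segment ≈ 1.0.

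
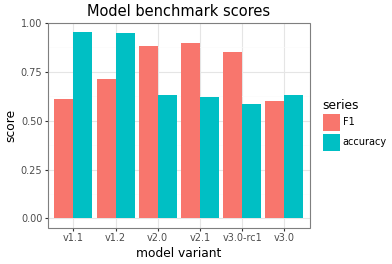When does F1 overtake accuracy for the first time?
v1.2: F1 ≈ 0.7 vs accuracy ≈ 1.0 (not yet); v2.0: F1 ≈ 0.9 vs accuracy ≈ 0.6 (first crossover).

v2.0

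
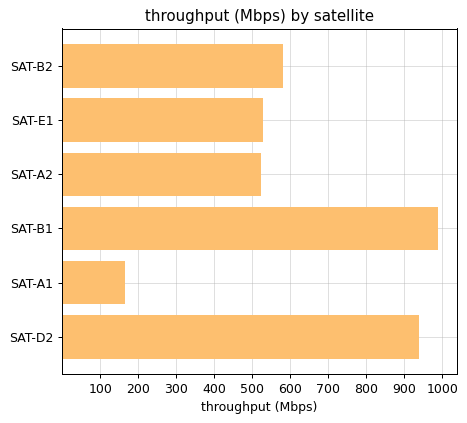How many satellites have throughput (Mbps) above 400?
Above 400: SAT-B2, SAT-E1, SAT-A2, SAT-B1, SAT-D2.

5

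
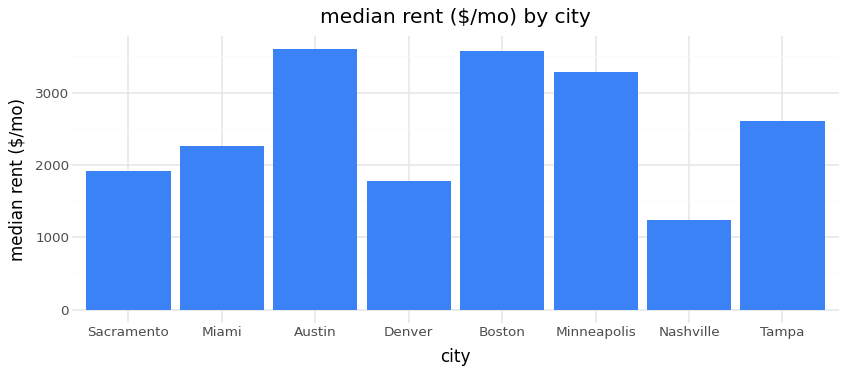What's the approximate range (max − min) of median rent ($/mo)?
Max Austin ≈ 3500, min Nashville ≈ 1000; range ≈ 2500.

≈ 2500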